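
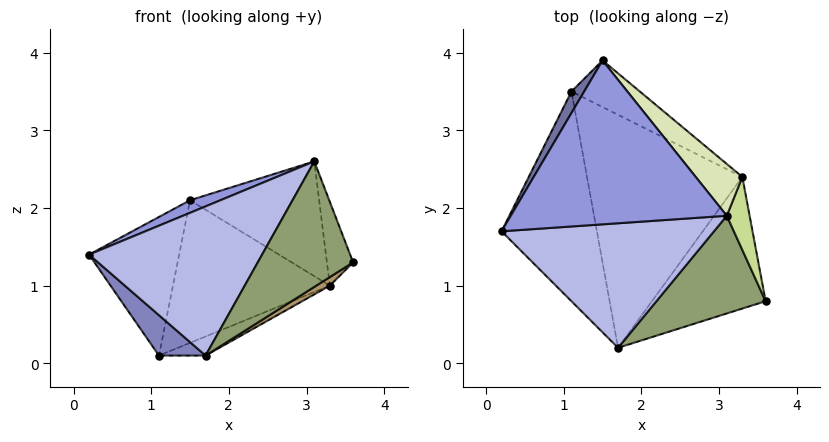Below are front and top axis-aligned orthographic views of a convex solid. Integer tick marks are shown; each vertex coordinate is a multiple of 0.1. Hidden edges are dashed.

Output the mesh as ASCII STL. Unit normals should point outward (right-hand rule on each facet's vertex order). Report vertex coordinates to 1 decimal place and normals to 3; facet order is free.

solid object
 facet normal -0.869 0.489 0.076
  outer loop
   vertex 1.1 3.5 0.1
   vertex 0.2 1.7 1.4
   vertex 1.5 3.9 2.1
  endloop
 endfacet
 facet normal -0.721 -0.131 -0.681
  outer loop
   vertex 1.7 0.2 0.1
   vertex 0.2 1.7 1.4
   vertex 1.1 3.5 0.1
  endloop
 endfacet
 facet normal -0.377 -0.071 0.923
  outer loop
   vertex 3.1 1.9 2.6
   vertex 1.5 3.9 2.1
   vertex 0.2 1.7 1.4
  endloop
 endfacet
 facet normal -0.208 -0.751 0.627
  outer loop
   vertex 3.1 1.9 2.6
   vertex 0.2 1.7 1.4
   vertex 1.7 0.2 0.1
  endloop
 endfacet
 facet normal -0.137 -0.782 0.608
  outer loop
   vertex 3.1 1.9 2.6
   vertex 1.7 0.2 0.1
   vertex 3.6 0.8 1.3
  endloop
 endfacet
 facet normal 0.516 0.814 -0.266
  outer loop
   vertex 3.3 2.4 1.0
   vertex 1.1 3.5 0.1
   vertex 1.5 3.9 2.1
  endloop
 endfacet
 facet normal 0.959 0.215 0.187
  outer loop
   vertex 3.3 2.4 1.0
   vertex 3.1 1.9 2.6
   vertex 3.6 0.8 1.3
  endloop
 endfacet
 facet normal 0.711 0.641 0.289
  outer loop
   vertex 3.3 2.4 1.0
   vertex 1.5 3.9 2.1
   vertex 3.1 1.9 2.6
  endloop
 endfacet
 facet normal 0.545 -0.055 -0.836
  outer loop
   vertex 3.3 2.4 1.0
   vertex 3.6 0.8 1.3
   vertex 1.7 0.2 0.1
  endloop
 endfacet
 facet normal 0.409 0.074 -0.909
  outer loop
   vertex 3.3 2.4 1.0
   vertex 1.7 0.2 0.1
   vertex 1.1 3.5 0.1
  endloop
 endfacet
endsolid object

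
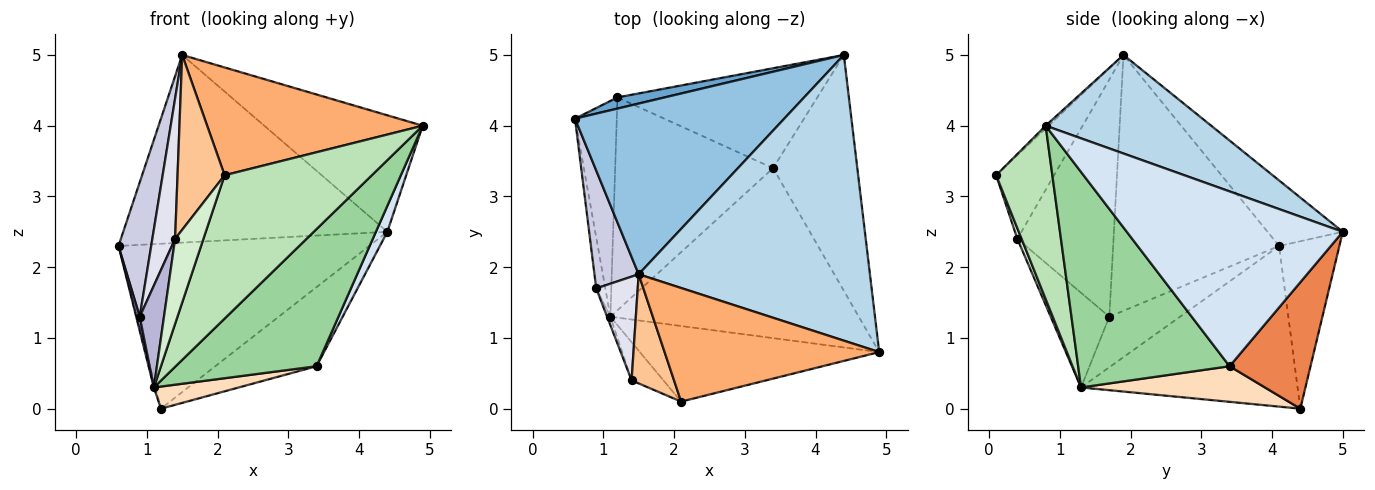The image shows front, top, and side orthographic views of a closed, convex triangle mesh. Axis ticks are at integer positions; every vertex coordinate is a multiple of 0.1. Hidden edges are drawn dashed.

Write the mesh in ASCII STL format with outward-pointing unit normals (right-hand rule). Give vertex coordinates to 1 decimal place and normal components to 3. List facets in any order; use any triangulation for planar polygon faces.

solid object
 facet normal -0.233 0.970 0.066
  outer loop
   vertex 1.2 4.4 0.0
   vertex 0.6 4.1 2.3
   vertex 4.4 5.0 2.5
  endloop
 endfacet
 facet normal -0.206 0.724 0.658
  outer loop
   vertex 1.5 1.9 5.0
   vertex 4.4 5.0 2.5
   vertex 0.6 4.1 2.3
  endloop
 endfacet
 facet normal 0.367 0.351 0.861
  outer loop
   vertex 1.5 1.9 5.0
   vertex 4.9 0.8 4.0
   vertex 4.4 5.0 2.5
  endloop
 endfacet
 facet normal 0.900 -0.048 -0.433
  outer loop
   vertex 3.4 3.4 0.6
   vertex 4.4 5.0 2.5
   vertex 4.9 0.8 4.0
  endloop
 endfacet
 facet normal 0.444 0.556 -0.702
  outer loop
   vertex 3.4 3.4 0.6
   vertex 1.2 4.4 0.0
   vertex 4.4 5.0 2.5
  endloop
 endfacet
 facet normal -0.009 -0.688 0.725
  outer loop
   vertex 2.1 0.1 3.3
   vertex 4.9 0.8 4.0
   vertex 1.5 1.9 5.0
  endloop
 endfacet
 facet normal -0.722 -0.587 0.366
  outer loop
   vertex 2.1 0.1 3.3
   vertex 1.5 1.9 5.0
   vertex 1.4 0.4 2.4
  endloop
 endfacet
 facet normal 0.219 -0.101 -0.971
  outer loop
   vertex 1.1 1.3 0.3
   vertex 1.2 4.4 0.0
   vertex 3.4 3.4 0.6
  endloop
 endfacet
 facet normal -0.968 0.007 -0.252
  outer loop
   vertex 1.1 1.3 0.3
   vertex 0.6 4.1 2.3
   vertex 1.2 4.4 0.0
  endloop
 endfacet
 facet normal 0.559 -0.521 -0.645
  outer loop
   vertex 1.1 1.3 0.3
   vertex 3.4 3.4 0.6
   vertex 4.9 0.8 4.0
  endloop
 endfacet
 facet normal 0.320 -0.838 -0.442
  outer loop
   vertex 1.1 1.3 0.3
   vertex 4.9 0.8 4.0
   vertex 2.1 0.1 3.3
  endloop
 endfacet
 facet normal 0.136 -0.904 -0.407
  outer loop
   vertex 1.1 1.3 0.3
   vertex 2.1 0.1 3.3
   vertex 1.4 0.4 2.4
  endloop
 endfacet
 facet normal -0.983 -0.049 -0.177
  outer loop
   vertex 0.9 1.7 1.3
   vertex 0.6 4.1 2.3
   vertex 1.1 1.3 0.3
  endloop
 endfacet
 facet normal -0.924 -0.382 -0.032
  outer loop
   vertex 0.9 1.7 1.3
   vertex 1.1 1.3 0.3
   vertex 1.4 0.4 2.4
  endloop
 endfacet
 facet normal -0.967 -0.191 0.167
  outer loop
   vertex 0.9 1.7 1.3
   vertex 1.5 1.9 5.0
   vertex 0.6 4.1 2.3
  endloop
 endfacet
 facet normal -0.959 -0.227 0.168
  outer loop
   vertex 0.9 1.7 1.3
   vertex 1.4 0.4 2.4
   vertex 1.5 1.9 5.0
  endloop
 endfacet
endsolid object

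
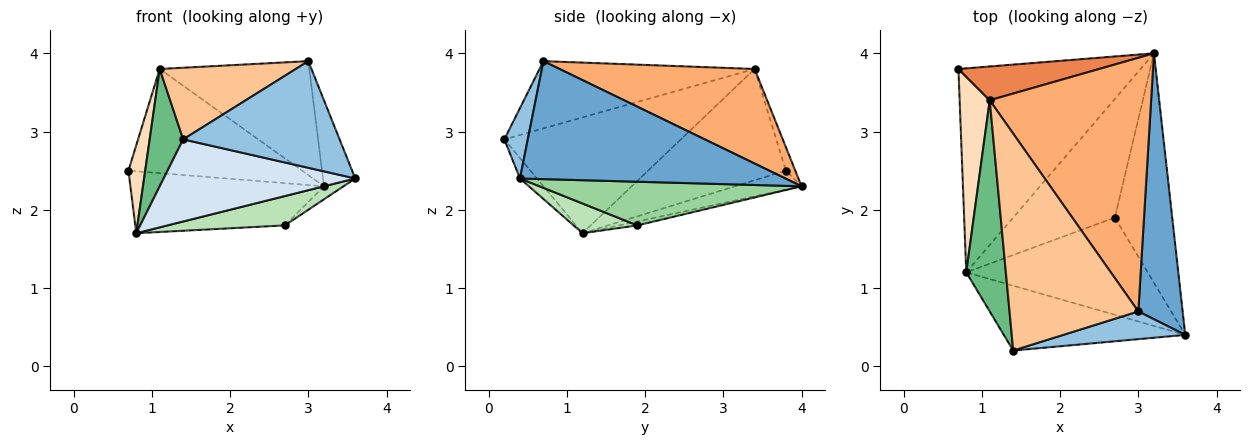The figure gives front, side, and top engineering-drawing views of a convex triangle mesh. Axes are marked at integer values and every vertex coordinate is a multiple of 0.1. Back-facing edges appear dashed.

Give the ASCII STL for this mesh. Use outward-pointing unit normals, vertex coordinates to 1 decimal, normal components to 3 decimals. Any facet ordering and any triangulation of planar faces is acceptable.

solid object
 facet normal 0.930 0.113 0.349
  outer loop
   vertex 3.0 0.7 3.9
   vertex 3.6 0.4 2.4
   vertex 3.2 4.0 2.3
  endloop
 endfacet
 facet normal 0.144 -0.958 0.249
  outer loop
   vertex 1.4 0.2 2.9
   vertex 3.6 0.4 2.4
   vertex 3.0 0.7 3.9
  endloop
 endfacet
 facet normal -0.099 0.289 -0.952
  outer loop
   vertex 0.8 1.2 1.7
   vertex 0.7 3.8 2.5
   vertex 3.2 4.0 2.3
  endloop
 endfacet
 facet normal -0.069 -0.783 -0.618
  outer loop
   vertex 0.8 1.2 1.7
   vertex 3.6 0.4 2.4
   vertex 1.4 0.2 2.9
  endloop
 endfacet
 facet normal -0.051 0.950 0.308
  outer loop
   vertex 1.1 3.4 3.8
   vertex 3.2 4.0 2.3
   vertex 0.7 3.8 2.5
  endloop
 endfacet
 facet normal 0.471 0.361 0.804
  outer loop
   vertex 1.1 3.4 3.8
   vertex 3.0 0.7 3.9
   vertex 3.2 4.0 2.3
  endloop
 endfacet
 facet normal -0.444 -0.281 0.851
  outer loop
   vertex 1.1 3.4 3.8
   vertex 1.4 0.2 2.9
   vertex 3.0 0.7 3.9
  endloop
 endfacet
 facet normal -0.959 -0.117 0.259
  outer loop
   vertex 1.1 3.4 3.8
   vertex 0.7 3.8 2.5
   vertex 0.8 1.2 1.7
  endloop
 endfacet
 facet normal -0.931 -0.177 0.318
  outer loop
   vertex 1.1 3.4 3.8
   vertex 0.8 1.2 1.7
   vertex 1.4 0.2 2.9
  endloop
 endfacet
 facet normal 0.605 0.045 -0.795
  outer loop
   vertex 2.7 1.9 1.8
   vertex 3.2 4.0 2.3
   vertex 3.6 0.4 2.4
  endloop
 endfacet
 facet normal 0.155 -0.285 -0.946
  outer loop
   vertex 2.7 1.9 1.8
   vertex 3.6 0.4 2.4
   vertex 0.8 1.2 1.7
  endloop
 endfacet
 facet normal -0.037 0.240 -0.970
  outer loop
   vertex 2.7 1.9 1.8
   vertex 0.8 1.2 1.7
   vertex 3.2 4.0 2.3
  endloop
 endfacet
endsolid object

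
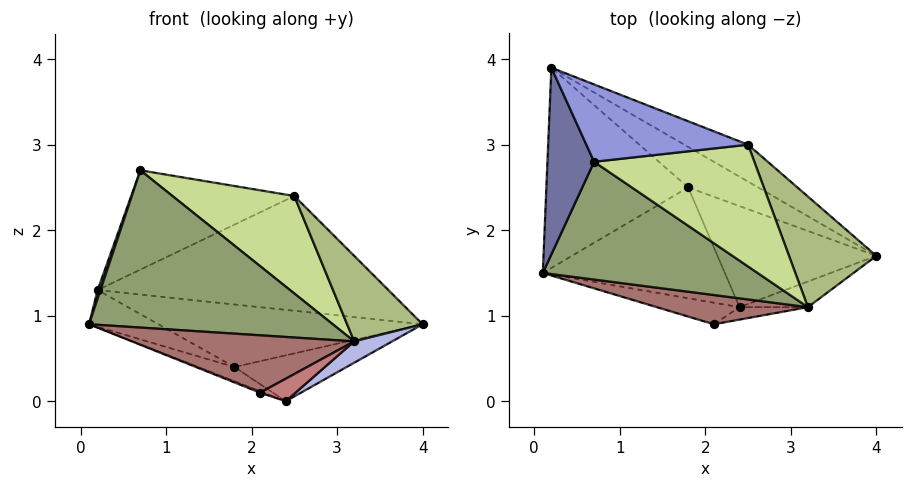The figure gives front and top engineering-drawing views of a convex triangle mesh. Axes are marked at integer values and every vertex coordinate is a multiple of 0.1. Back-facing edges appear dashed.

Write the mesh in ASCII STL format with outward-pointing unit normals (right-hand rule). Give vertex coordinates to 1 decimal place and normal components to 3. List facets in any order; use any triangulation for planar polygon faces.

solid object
 facet normal -0.945 -0.015 0.326
  outer loop
   vertex 0.7 2.8 2.7
   vertex 0.2 3.9 1.3
   vertex 0.1 1.5 0.9
  endloop
 endfacet
 facet normal 0.461 0.845 -0.272
  outer loop
   vertex 2.5 3.0 2.4
   vertex 4.0 1.7 0.9
   vertex 0.2 3.9 1.3
  endloop
 endfacet
 facet normal 0.015 0.789 0.614
  outer loop
   vertex 2.5 3.0 2.4
   vertex 0.2 3.9 1.3
   vertex 0.7 2.8 2.7
  endloop
 endfacet
 facet normal 0.558 -0.531 -0.638
  outer loop
   vertex 3.2 1.1 0.7
   vertex 2.4 1.1 0.0
   vertex 4.0 1.7 0.9
  endloop
 endfacet
 facet normal -0.064 -0.799 0.598
  outer loop
   vertex 3.2 1.1 0.7
   vertex 0.7 2.8 2.7
   vertex 0.1 1.5 0.9
  endloop
 endfacet
 facet normal 0.253 -0.592 0.765
  outer loop
   vertex 3.2 1.1 0.7
   vertex 4.0 1.7 0.9
   vertex 2.5 3.0 2.4
  endloop
 endfacet
 facet normal 0.196 -0.613 0.766
  outer loop
   vertex 3.2 1.1 0.7
   vertex 2.5 3.0 2.4
   vertex 0.7 2.8 2.7
  endloop
 endfacet
 facet normal 0.394 0.771 -0.500
  outer loop
   vertex 1.8 2.5 0.4
   vertex 0.2 3.9 1.3
   vertex 4.0 1.7 0.9
  endloop
 endfacet
 facet normal 0.336 0.389 -0.858
  outer loop
   vertex 1.8 2.5 0.4
   vertex 4.0 1.7 0.9
   vertex 2.4 1.1 0.0
  endloop
 endfacet
 facet normal -0.368 0.168 -0.915
  outer loop
   vertex 1.8 2.5 0.4
   vertex 0.1 1.5 0.9
   vertex 0.2 3.9 1.3
  endloop
 endfacet
 facet normal -0.344 0.119 -0.931
  outer loop
   vertex 1.8 2.5 0.4
   vertex 2.4 1.1 0.0
   vertex 0.1 1.5 0.9
  endloop
 endfacet
 facet normal -0.354 0.064 -0.933
  outer loop
   vertex 2.1 0.9 0.1
   vertex 0.1 1.5 0.9
   vertex 2.4 1.1 0.0
  endloop
 endfacet
 facet normal -0.085 -0.888 0.452
  outer loop
   vertex 2.1 0.9 0.1
   vertex 3.2 1.1 0.7
   vertex 0.1 1.5 0.9
  endloop
 endfacet
 facet normal 0.389 -0.806 -0.445
  outer loop
   vertex 2.1 0.9 0.1
   vertex 2.4 1.1 0.0
   vertex 3.2 1.1 0.7
  endloop
 endfacet
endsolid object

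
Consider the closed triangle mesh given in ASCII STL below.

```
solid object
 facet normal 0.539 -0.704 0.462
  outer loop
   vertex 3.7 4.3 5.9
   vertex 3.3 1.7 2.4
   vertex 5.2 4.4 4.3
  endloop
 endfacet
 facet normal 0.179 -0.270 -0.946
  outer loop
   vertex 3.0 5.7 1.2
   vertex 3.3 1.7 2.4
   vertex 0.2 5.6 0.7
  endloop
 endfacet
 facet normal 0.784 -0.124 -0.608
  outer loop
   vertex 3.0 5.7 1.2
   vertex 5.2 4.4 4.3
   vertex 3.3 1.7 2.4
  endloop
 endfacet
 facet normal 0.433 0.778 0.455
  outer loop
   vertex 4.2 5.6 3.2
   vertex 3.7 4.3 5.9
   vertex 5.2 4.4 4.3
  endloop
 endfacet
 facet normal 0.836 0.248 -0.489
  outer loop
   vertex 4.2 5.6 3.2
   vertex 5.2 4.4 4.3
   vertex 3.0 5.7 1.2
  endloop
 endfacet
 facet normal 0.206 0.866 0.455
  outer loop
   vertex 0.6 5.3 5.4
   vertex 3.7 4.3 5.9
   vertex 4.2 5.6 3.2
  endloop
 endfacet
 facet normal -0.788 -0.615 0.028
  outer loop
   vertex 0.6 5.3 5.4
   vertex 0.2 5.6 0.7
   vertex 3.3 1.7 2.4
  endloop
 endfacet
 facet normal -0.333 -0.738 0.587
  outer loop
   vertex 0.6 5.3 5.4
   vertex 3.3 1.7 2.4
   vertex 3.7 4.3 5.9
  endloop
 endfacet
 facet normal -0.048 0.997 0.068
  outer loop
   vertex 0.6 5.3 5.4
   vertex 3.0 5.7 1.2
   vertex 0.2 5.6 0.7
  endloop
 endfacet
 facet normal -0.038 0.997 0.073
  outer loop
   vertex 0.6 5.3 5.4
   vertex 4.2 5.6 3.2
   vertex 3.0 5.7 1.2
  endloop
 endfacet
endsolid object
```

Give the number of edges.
15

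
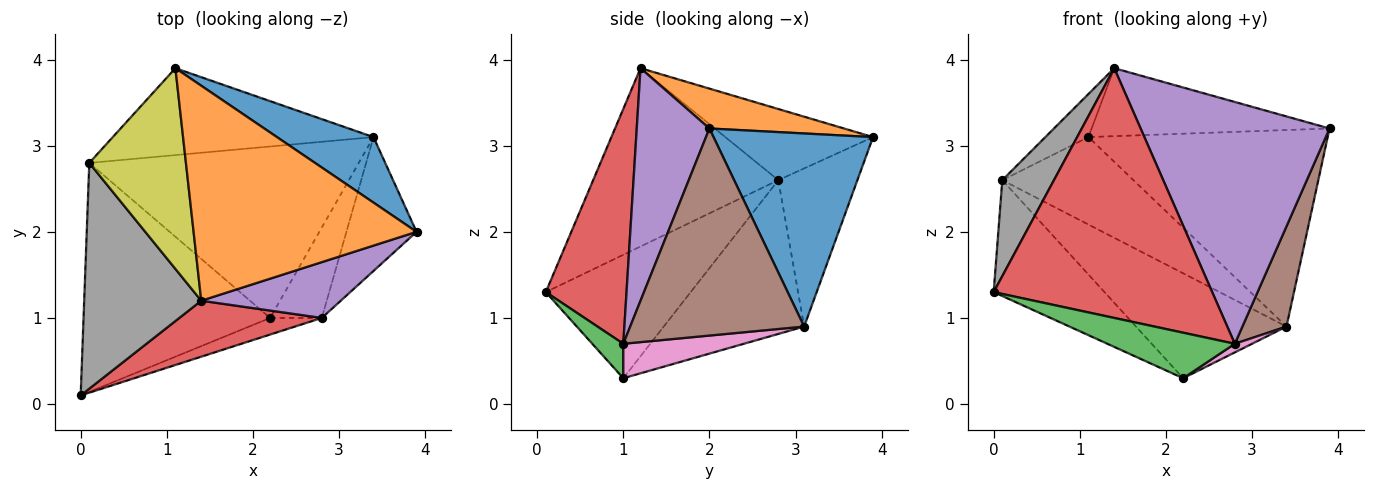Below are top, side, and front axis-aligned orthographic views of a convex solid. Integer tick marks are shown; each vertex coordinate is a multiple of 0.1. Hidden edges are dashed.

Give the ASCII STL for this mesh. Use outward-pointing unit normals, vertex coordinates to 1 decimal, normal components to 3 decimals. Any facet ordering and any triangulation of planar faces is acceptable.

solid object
 facet normal 0.535 0.802 0.267
  outer loop
   vertex 3.4 3.1 0.9
   vertex 1.1 3.9 3.1
   vertex 3.9 2.0 3.2
  endloop
 endfacet
 facet normal 0.168 0.297 0.940
  outer loop
   vertex 1.4 1.2 3.9
   vertex 3.9 2.0 3.2
   vertex 1.1 3.9 3.1
  endloop
 endfacet
 facet normal 0.223 -0.916 -0.334
  outer loop
   vertex 2.8 1.0 0.7
   vertex 0.0 0.1 1.3
   vertex 2.2 1.0 0.3
  endloop
 endfacet
 facet normal 0.339 -0.918 0.206
  outer loop
   vertex 2.8 1.0 0.7
   vertex 1.4 1.2 3.9
   vertex 0.0 0.1 1.3
  endloop
 endfacet
 facet normal 0.351 -0.912 0.211
  outer loop
   vertex 2.8 1.0 0.7
   vertex 3.9 2.0 3.2
   vertex 1.4 1.2 3.9
  endloop
 endfacet
 facet normal 0.921 -0.233 -0.312
  outer loop
   vertex 2.8 1.0 0.7
   vertex 3.4 3.1 0.9
   vertex 3.9 2.0 3.2
  endloop
 endfacet
 facet normal 0.553 -0.079 -0.829
  outer loop
   vertex 2.8 1.0 0.7
   vertex 2.2 1.0 0.3
   vertex 3.4 3.1 0.9
  endloop
 endfacet
 facet normal -0.814 -0.227 0.534
  outer loop
   vertex 0.1 2.8 2.6
   vertex 0.0 0.1 1.3
   vertex 1.4 1.2 3.9
  endloop
 endfacet
 facet normal -0.584 0.170 0.794
  outer loop
   vertex 0.1 2.8 2.6
   vertex 1.4 1.2 3.9
   vertex 1.1 3.9 3.1
  endloop
 endfacet
 facet normal -0.508 0.389 -0.768
  outer loop
   vertex 0.1 2.8 2.6
   vertex 2.2 1.0 0.3
   vertex 0.0 0.1 1.3
  endloop
 endfacet
 facet normal -0.393 0.652 -0.648
  outer loop
   vertex 0.1 2.8 2.6
   vertex 1.1 3.9 3.1
   vertex 3.4 3.1 0.9
  endloop
 endfacet
 facet normal -0.438 0.469 -0.767
  outer loop
   vertex 0.1 2.8 2.6
   vertex 3.4 3.1 0.9
   vertex 2.2 1.0 0.3
  endloop
 endfacet
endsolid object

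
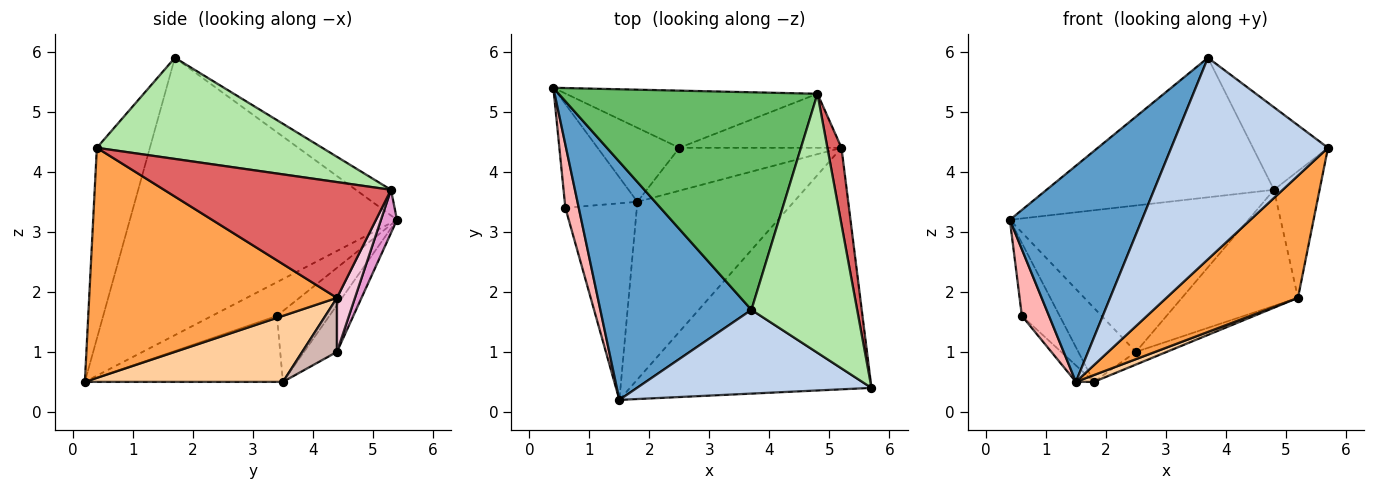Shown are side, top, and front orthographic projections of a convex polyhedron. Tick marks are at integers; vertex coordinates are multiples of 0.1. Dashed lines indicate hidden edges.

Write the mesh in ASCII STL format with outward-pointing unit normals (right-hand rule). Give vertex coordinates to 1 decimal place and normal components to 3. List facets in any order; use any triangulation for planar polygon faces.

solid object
 facet normal -0.806 -0.398 0.439
  outer loop
   vertex 3.7 1.7 5.9
   vertex 0.4 5.4 3.2
   vertex 1.5 0.2 0.5
  endloop
 endfacet
 facet normal -0.298 -0.881 0.366
  outer loop
   vertex 3.7 1.7 5.9
   vertex 1.5 0.2 0.5
   vertex 5.7 0.4 4.4
  endloop
 endfacet
 facet normal 0.648 -0.344 -0.680
  outer loop
   vertex 5.2 4.4 1.9
   vertex 5.7 0.4 4.4
   vertex 1.5 0.2 0.5
  endloop
 endfacet
 facet normal 0.388 -0.035 -0.921
  outer loop
   vertex 1.8 3.5 0.5
   vertex 5.2 4.4 1.9
   vertex 1.5 0.2 0.5
  endloop
 endfacet
 facet normal -0.083 0.538 0.839
  outer loop
   vertex 4.8 5.3 3.7
   vertex 0.4 5.4 3.2
   vertex 3.7 1.7 5.9
  endloop
 endfacet
 facet normal 0.674 0.224 0.704
  outer loop
   vertex 4.8 5.3 3.7
   vertex 3.7 1.7 5.9
   vertex 5.7 0.4 4.4
  endloop
 endfacet
 facet normal 0.973 0.196 0.118
  outer loop
   vertex 4.8 5.3 3.7
   vertex 5.7 0.4 4.4
   vertex 5.2 4.4 1.9
  endloop
 endfacet
 facet normal -0.866 -0.362 0.344
  outer loop
   vertex 0.6 3.4 1.6
   vertex 1.5 0.2 0.5
   vertex 0.4 5.4 3.2
  endloop
 endfacet
 facet normal -0.624 0.449 -0.640
  outer loop
   vertex 0.6 3.4 1.6
   vertex 0.4 5.4 3.2
   vertex 1.8 3.5 0.5
  endloop
 endfacet
 facet normal -0.677 0.062 -0.733
  outer loop
   vertex 0.6 3.4 1.6
   vertex 1.8 3.5 0.5
   vertex 1.5 0.2 0.5
  endloop
 endfacet
 facet normal -0.375 0.656 -0.656
  outer loop
   vertex 2.5 4.4 1.0
   vertex 1.8 3.5 0.5
   vertex 0.4 5.4 3.2
  endloop
 endfacet
 facet normal 0.304 0.271 -0.913
  outer loop
   vertex 2.5 4.4 1.0
   vertex 5.2 4.4 1.9
   vertex 1.8 3.5 0.5
  endloop
 endfacet
 facet normal 0.062 0.930 -0.363
  outer loop
   vertex 2.5 4.4 1.0
   vertex 0.4 5.4 3.2
   vertex 4.8 5.3 3.7
  endloop
 endfacet
 facet normal 0.139 0.898 -0.418
  outer loop
   vertex 2.5 4.4 1.0
   vertex 4.8 5.3 3.7
   vertex 5.2 4.4 1.9
  endloop
 endfacet
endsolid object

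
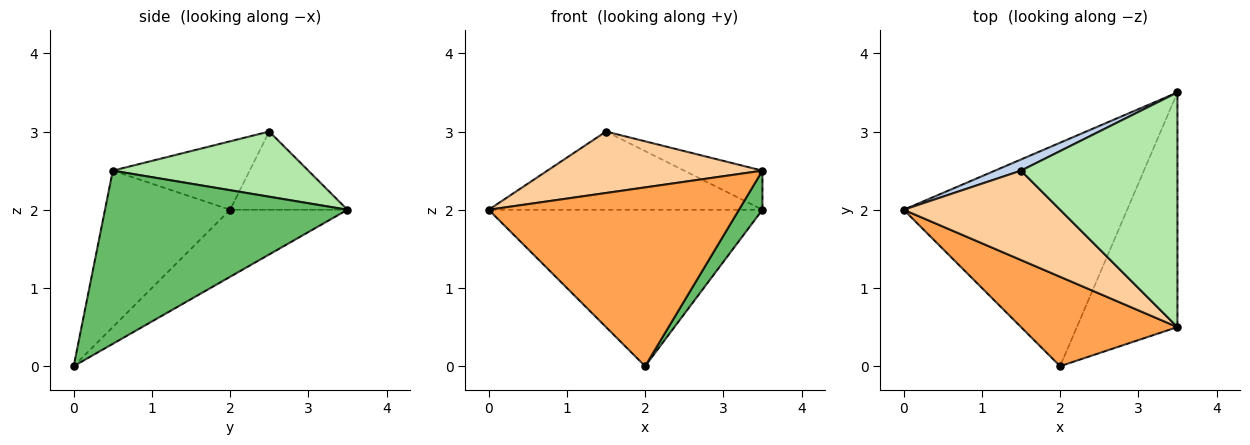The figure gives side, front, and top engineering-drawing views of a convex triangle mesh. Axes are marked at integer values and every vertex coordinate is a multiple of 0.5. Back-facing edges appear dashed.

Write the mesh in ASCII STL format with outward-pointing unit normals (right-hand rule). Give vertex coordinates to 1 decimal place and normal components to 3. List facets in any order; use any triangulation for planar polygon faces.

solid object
 facet normal -0.239 0.557 -0.796
  outer loop
   vertex 2.0 0.0 0.0
   vertex 0.0 2.0 2.0
   vertex 3.5 3.5 2.0
  endloop
 endfacet
 facet normal -0.391 0.911 0.130
  outer loop
   vertex 1.5 2.5 3.0
   vertex 3.5 3.5 2.0
   vertex 0.0 2.0 2.0
  endloop
 endfacet
 facet normal -0.408 -0.816 0.408
  outer loop
   vertex 3.5 0.5 2.5
   vertex 0.0 2.0 2.0
   vertex 2.0 0.0 0.0
  endloop
 endfacet
 facet normal -0.339 -0.533 0.775
  outer loop
   vertex 3.5 0.5 2.5
   vertex 1.5 2.5 3.0
   vertex 0.0 2.0 2.0
  endloop
 endfacet
 facet normal 0.862 -0.083 -0.500
  outer loop
   vertex 3.5 0.5 2.5
   vertex 2.0 0.0 0.0
   vertex 3.5 3.5 2.0
  endloop
 endfacet
 facet normal 0.380 0.152 0.912
  outer loop
   vertex 3.5 0.5 2.5
   vertex 3.5 3.5 2.0
   vertex 1.5 2.5 3.0
  endloop
 endfacet
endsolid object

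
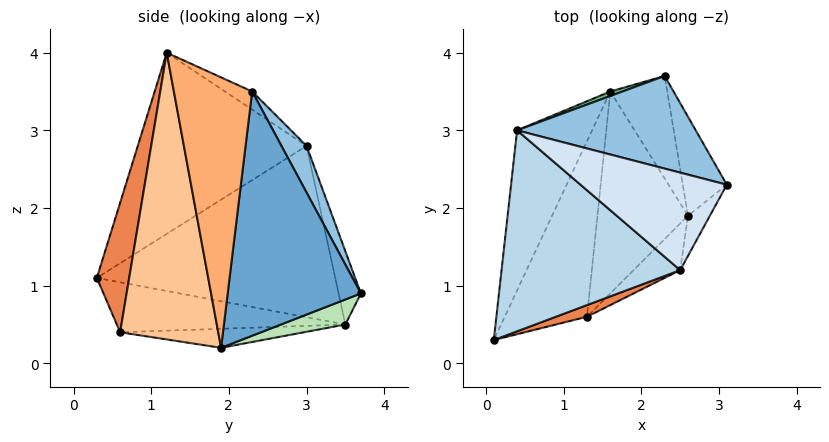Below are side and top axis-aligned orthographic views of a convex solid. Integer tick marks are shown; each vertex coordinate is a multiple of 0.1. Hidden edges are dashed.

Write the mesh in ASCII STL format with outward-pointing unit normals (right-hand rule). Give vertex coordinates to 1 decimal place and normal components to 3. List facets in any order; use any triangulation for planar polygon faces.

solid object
 facet normal 0.958 0.227 -0.173
  outer loop
   vertex 2.6 1.9 0.2
   vertex 2.3 3.7 0.9
   vertex 3.1 2.3 3.5
  endloop
 endfacet
 facet normal 0.116 0.889 0.443
  outer loop
   vertex 0.4 3.0 2.8
   vertex 3.1 2.3 3.5
   vertex 2.3 3.7 0.9
  endloop
 endfacet
 facet normal -0.669 -0.341 0.660
  outer loop
   vertex 2.5 1.2 4.0
   vertex 0.4 3.0 2.8
   vertex 0.1 0.3 1.1
  endloop
 endfacet
 facet normal -0.109 0.460 0.881
  outer loop
   vertex 2.5 1.2 4.0
   vertex 3.1 2.3 3.5
   vertex 0.4 3.0 2.8
  endloop
 endfacet
 facet normal 0.279 -0.958 0.067
  outer loop
   vertex 2.5 1.2 4.0
   vertex 0.1 0.3 1.1
   vertex 1.3 0.6 0.4
  endloop
 endfacet
 facet normal 0.862 -0.502 -0.070
  outer loop
   vertex 2.5 1.2 4.0
   vertex 2.6 1.9 0.2
   vertex 3.1 2.3 3.5
  endloop
 endfacet
 facet normal 0.694 -0.711 -0.113
  outer loop
   vertex 2.5 1.2 4.0
   vertex 1.3 0.6 0.4
   vertex 2.6 1.9 0.2
  endloop
 endfacet
 facet normal -0.864 0.334 -0.378
  outer loop
   vertex 1.6 3.5 0.5
   vertex 0.1 0.3 1.1
   vertex 0.4 3.0 2.8
  endloop
 endfacet
 facet normal -0.301 0.952 0.050
  outer loop
   vertex 1.6 3.5 0.5
   vertex 0.4 3.0 2.8
   vertex 2.3 3.7 0.9
  endloop
 endfacet
 facet normal -0.518 0.083 -0.852
  outer loop
   vertex 1.6 3.5 0.5
   vertex 1.3 0.6 0.4
   vertex 0.1 0.3 1.1
  endloop
 endfacet
 facet normal 0.370 0.390 -0.843
  outer loop
   vertex 1.6 3.5 0.5
   vertex 2.3 3.7 0.9
   vertex 2.6 1.9 0.2
  endloop
 endfacet
 facet normal -0.205 0.055 -0.977
  outer loop
   vertex 1.6 3.5 0.5
   vertex 2.6 1.9 0.2
   vertex 1.3 0.6 0.4
  endloop
 endfacet
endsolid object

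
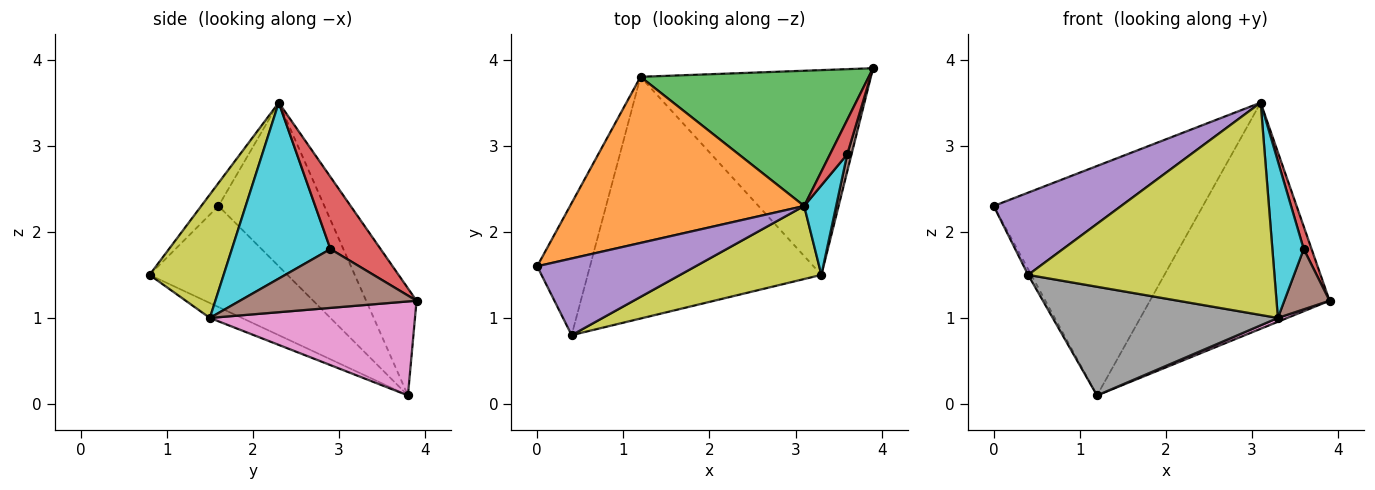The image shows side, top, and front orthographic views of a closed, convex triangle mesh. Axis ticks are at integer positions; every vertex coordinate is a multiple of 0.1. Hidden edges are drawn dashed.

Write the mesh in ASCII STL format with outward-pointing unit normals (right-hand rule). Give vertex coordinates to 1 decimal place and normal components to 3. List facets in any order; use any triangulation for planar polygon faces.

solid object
 facet normal -0.886 0.020 -0.463
  outer loop
   vertex 0.4 0.8 1.5
   vertex 0.0 1.6 2.3
   vertex 1.2 3.8 0.1
  endloop
 endfacet
 facet normal -0.379 0.749 0.543
  outer loop
   vertex 3.1 2.3 3.5
   vertex 1.2 3.8 0.1
   vertex 0.0 1.6 2.3
  endloop
 endfacet
 facet normal -0.234 0.834 0.499
  outer loop
   vertex 3.1 2.3 3.5
   vertex 3.9 3.9 1.2
   vertex 1.2 3.8 0.1
  endloop
 endfacet
 facet normal 0.962 -0.151 0.230
  outer loop
   vertex 3.1 2.3 3.5
   vertex 3.6 2.9 1.8
   vertex 3.9 3.9 1.2
  endloop
 endfacet
 facet normal -0.098 -0.728 0.679
  outer loop
   vertex 3.1 2.3 3.5
   vertex 0.0 1.6 2.3
   vertex 0.4 0.8 1.5
  endloop
 endfacet
 facet normal 0.966 -0.247 0.071
  outer loop
   vertex 3.3 1.5 1.0
   vertex 3.9 3.9 1.2
   vertex 3.6 2.9 1.8
  endloop
 endfacet
 facet normal 0.378 -0.017 -0.926
  outer loop
   vertex 3.3 1.5 1.0
   vertex 1.2 3.8 0.1
   vertex 3.9 3.9 1.2
  endloop
 endfacet
 facet normal -0.058 -0.409 -0.911
  outer loop
   vertex 3.3 1.5 1.0
   vertex 0.4 0.8 1.5
   vertex 1.2 3.8 0.1
  endloop
 endfacet
 facet normal 0.273 -0.910 0.313
  outer loop
   vertex 3.3 1.5 1.0
   vertex 3.1 2.3 3.5
   vertex 0.4 0.8 1.5
  endloop
 endfacet
 facet normal 0.939 -0.299 0.171
  outer loop
   vertex 3.3 1.5 1.0
   vertex 3.6 2.9 1.8
   vertex 3.1 2.3 3.5
  endloop
 endfacet
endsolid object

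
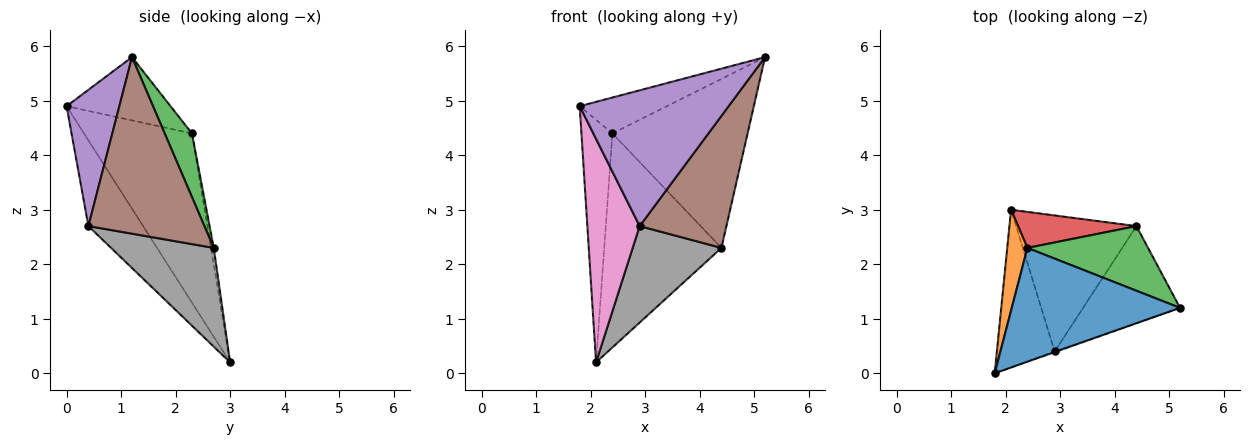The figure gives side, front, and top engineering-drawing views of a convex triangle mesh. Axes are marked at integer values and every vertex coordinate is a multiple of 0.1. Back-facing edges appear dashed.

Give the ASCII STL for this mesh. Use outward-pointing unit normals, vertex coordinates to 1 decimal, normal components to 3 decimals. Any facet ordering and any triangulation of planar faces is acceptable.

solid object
 facet normal -0.338 0.283 0.898
  outer loop
   vertex 2.4 2.3 4.4
   vertex 1.8 0.0 4.9
   vertex 5.2 1.2 5.8
  endloop
 endfacet
 facet normal -0.955 0.274 0.114
  outer loop
   vertex 2.4 2.3 4.4
   vertex 2.1 3.0 0.2
   vertex 1.8 0.0 4.9
  endloop
 endfacet
 facet normal 0.185 0.918 0.351
  outer loop
   vertex 2.4 2.3 4.4
   vertex 5.2 1.2 5.8
   vertex 4.4 2.7 2.3
  endloop
 endfacet
 facet normal -0.023 0.986 0.166
  outer loop
   vertex 2.4 2.3 4.4
   vertex 4.4 2.7 2.3
   vertex 2.1 3.0 0.2
  endloop
 endfacet
 facet normal 0.334 -0.943 -0.004
  outer loop
   vertex 2.9 0.4 2.7
   vertex 5.2 1.2 5.8
   vertex 1.8 0.0 4.9
  endloop
 endfacet
 facet normal 0.733 -0.548 -0.403
  outer loop
   vertex 2.9 0.4 2.7
   vertex 4.4 2.7 2.3
   vertex 5.2 1.2 5.8
  endloop
 endfacet
 facet normal -0.650 -0.621 -0.438
  outer loop
   vertex 2.9 0.4 2.7
   vertex 1.8 0.0 4.9
   vertex 2.1 3.0 0.2
  endloop
 endfacet
 facet normal 0.556 -0.481 -0.678
  outer loop
   vertex 2.9 0.4 2.7
   vertex 2.1 3.0 0.2
   vertex 4.4 2.7 2.3
  endloop
 endfacet
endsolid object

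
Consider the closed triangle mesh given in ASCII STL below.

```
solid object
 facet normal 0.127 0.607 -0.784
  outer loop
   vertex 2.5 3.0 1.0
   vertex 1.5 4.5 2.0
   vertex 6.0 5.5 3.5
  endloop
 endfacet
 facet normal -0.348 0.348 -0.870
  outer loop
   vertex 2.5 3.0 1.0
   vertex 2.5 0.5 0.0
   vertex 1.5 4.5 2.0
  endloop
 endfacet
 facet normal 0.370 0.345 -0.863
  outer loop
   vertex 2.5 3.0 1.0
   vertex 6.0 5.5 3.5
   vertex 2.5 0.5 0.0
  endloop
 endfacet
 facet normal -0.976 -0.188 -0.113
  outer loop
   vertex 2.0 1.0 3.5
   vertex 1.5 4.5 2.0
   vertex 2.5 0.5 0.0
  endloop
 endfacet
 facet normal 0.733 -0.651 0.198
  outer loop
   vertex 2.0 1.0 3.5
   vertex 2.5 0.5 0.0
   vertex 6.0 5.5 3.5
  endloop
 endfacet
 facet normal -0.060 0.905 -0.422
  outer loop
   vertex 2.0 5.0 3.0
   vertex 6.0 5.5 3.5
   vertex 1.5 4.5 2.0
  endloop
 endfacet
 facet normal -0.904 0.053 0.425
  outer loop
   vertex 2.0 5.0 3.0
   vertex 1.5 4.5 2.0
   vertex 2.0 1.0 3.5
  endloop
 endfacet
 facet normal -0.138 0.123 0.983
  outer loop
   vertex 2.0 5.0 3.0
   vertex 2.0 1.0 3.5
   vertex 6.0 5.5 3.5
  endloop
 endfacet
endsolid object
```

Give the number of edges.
12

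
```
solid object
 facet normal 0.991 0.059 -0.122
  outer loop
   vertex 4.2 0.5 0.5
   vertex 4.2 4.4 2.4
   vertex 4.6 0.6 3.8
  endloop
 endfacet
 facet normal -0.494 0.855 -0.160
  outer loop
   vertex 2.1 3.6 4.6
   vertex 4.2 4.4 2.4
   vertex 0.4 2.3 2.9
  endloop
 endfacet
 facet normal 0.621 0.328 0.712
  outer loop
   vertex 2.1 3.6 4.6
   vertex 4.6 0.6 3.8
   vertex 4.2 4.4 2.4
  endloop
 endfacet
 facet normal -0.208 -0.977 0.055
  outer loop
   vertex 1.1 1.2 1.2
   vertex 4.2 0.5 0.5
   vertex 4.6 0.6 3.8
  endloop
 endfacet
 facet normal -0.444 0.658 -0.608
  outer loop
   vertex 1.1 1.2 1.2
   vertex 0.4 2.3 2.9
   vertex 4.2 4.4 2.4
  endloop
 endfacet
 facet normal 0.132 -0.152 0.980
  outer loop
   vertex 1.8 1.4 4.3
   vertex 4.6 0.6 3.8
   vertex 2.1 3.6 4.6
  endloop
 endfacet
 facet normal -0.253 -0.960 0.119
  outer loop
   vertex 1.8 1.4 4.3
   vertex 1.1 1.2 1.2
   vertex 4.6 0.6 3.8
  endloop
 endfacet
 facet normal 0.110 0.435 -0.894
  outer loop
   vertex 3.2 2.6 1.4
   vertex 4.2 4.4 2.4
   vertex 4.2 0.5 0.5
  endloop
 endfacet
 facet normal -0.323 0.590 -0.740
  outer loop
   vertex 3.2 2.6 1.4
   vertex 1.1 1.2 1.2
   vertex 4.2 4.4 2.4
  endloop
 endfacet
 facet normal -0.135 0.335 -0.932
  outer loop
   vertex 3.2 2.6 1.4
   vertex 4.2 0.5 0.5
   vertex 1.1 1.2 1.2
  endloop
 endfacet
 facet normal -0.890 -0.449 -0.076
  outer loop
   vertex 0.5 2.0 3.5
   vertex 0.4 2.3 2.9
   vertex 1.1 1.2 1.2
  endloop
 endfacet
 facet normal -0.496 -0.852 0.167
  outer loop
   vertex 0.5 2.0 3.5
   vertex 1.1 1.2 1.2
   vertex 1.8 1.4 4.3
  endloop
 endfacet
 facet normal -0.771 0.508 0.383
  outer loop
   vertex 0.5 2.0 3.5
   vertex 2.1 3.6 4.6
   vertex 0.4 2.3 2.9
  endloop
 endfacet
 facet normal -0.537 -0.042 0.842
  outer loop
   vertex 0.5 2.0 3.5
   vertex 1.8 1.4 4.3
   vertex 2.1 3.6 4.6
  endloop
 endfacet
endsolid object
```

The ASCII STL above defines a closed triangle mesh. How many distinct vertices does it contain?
9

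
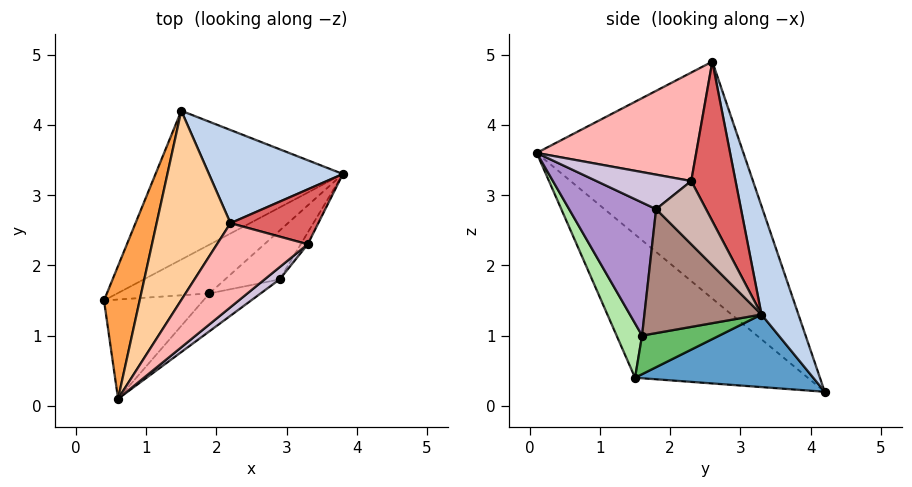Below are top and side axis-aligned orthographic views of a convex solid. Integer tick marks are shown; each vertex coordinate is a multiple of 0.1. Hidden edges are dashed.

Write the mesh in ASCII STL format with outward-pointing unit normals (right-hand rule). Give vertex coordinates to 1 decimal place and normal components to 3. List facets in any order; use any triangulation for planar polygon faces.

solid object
 facet normal 0.353 -0.211 -0.911
  outer loop
   vertex 1.5 4.2 0.2
   vertex 3.8 3.3 1.3
   vertex 0.4 1.5 0.4
  endloop
 endfacet
 facet normal 0.229 0.931 0.283
  outer loop
   vertex 2.2 2.6 4.9
   vertex 3.8 3.3 1.3
   vertex 1.5 4.2 0.2
  endloop
 endfacet
 facet normal -0.897 0.382 0.223
  outer loop
   vertex 0.6 0.1 3.6
   vertex 1.5 4.2 0.2
   vertex 0.4 1.5 0.4
  endloop
 endfacet
 facet normal -0.869 0.415 0.271
  outer loop
   vertex 0.6 0.1 3.6
   vertex 2.2 2.6 4.9
   vertex 1.5 4.2 0.2
  endloop
 endfacet
 facet normal 0.373 -0.260 -0.890
  outer loop
   vertex 1.9 1.6 1.0
   vertex 0.4 1.5 0.4
   vertex 3.8 3.3 1.3
  endloop
 endfacet
 facet normal 0.220 -0.889 -0.402
  outer loop
   vertex 1.9 1.6 1.0
   vertex 0.6 0.1 3.6
   vertex 0.4 1.5 0.4
  endloop
 endfacet
 facet normal 0.790 0.432 0.435
  outer loop
   vertex 3.3 2.3 3.2
   vertex 3.8 3.3 1.3
   vertex 2.2 2.6 4.9
  endloop
 endfacet
 facet normal 0.592 -0.636 0.495
  outer loop
   vertex 3.3 2.3 3.2
   vertex 2.2 2.6 4.9
   vertex 0.6 0.1 3.6
  endloop
 endfacet
 facet normal 0.534 -0.820 -0.206
  outer loop
   vertex 2.9 1.8 2.8
   vertex 0.6 0.1 3.6
   vertex 1.9 1.6 1.0
  endloop
 endfacet
 facet normal 0.631 -0.725 0.275
  outer loop
   vertex 2.9 1.8 2.8
   vertex 3.3 2.3 3.2
   vertex 0.6 0.1 3.6
  endloop
 endfacet
 facet normal 0.663 -0.689 -0.292
  outer loop
   vertex 2.9 1.8 2.8
   vertex 1.9 1.6 1.0
   vertex 3.8 3.3 1.3
  endloop
 endfacet
 facet normal 0.812 -0.577 -0.090
  outer loop
   vertex 2.9 1.8 2.8
   vertex 3.8 3.3 1.3
   vertex 3.3 2.3 3.2
  endloop
 endfacet
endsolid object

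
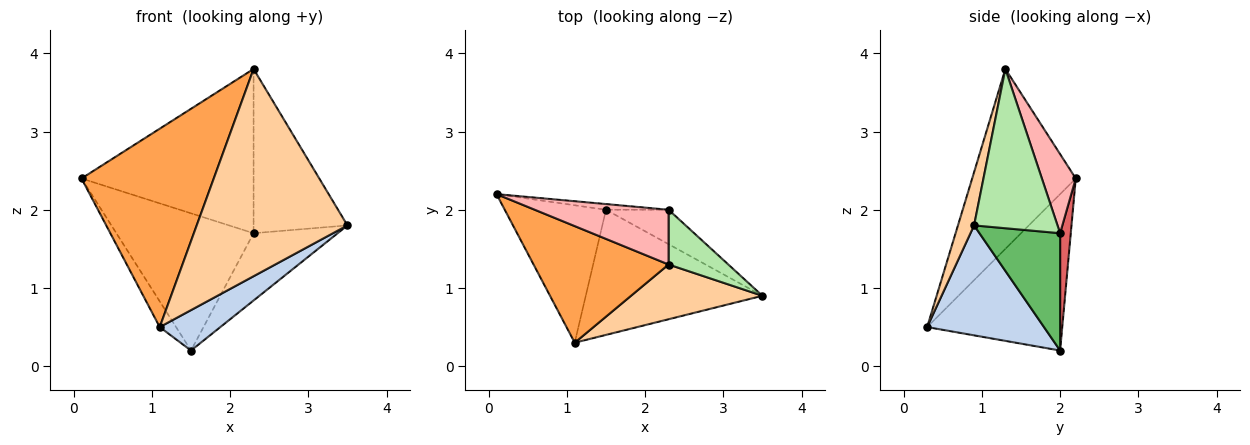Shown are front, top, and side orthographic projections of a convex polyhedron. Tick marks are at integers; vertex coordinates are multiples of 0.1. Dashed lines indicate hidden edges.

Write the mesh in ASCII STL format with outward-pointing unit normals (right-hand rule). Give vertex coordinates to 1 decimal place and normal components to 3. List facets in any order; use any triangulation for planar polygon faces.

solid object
 facet normal -0.835 0.101 -0.541
  outer loop
   vertex 1.5 2.0 0.2
   vertex 1.1 0.3 0.5
   vertex 0.1 2.2 2.4
  endloop
 endfacet
 facet normal 0.510 -0.264 -0.819
  outer loop
   vertex 1.5 2.0 0.2
   vertex 3.5 0.9 1.8
   vertex 1.1 0.3 0.5
  endloop
 endfacet
 facet normal -0.560 -0.714 0.420
  outer loop
   vertex 2.3 1.3 3.8
   vertex 0.1 2.2 2.4
   vertex 1.1 0.3 0.5
  endloop
 endfacet
 facet normal 0.103 -0.962 0.254
  outer loop
   vertex 2.3 1.3 3.8
   vertex 1.1 0.3 0.5
   vertex 3.5 0.9 1.8
  endloop
 endfacet
 facet normal 0.649 0.677 -0.346
  outer loop
   vertex 2.3 2.0 1.7
   vertex 3.5 0.9 1.8
   vertex 1.5 2.0 0.2
  endloop
 endfacet
 facet normal 0.645 0.725 0.242
  outer loop
   vertex 2.3 2.0 1.7
   vertex 2.3 1.3 3.8
   vertex 3.5 0.9 1.8
  endloop
 endfacet
 facet normal 0.077 0.996 -0.041
  outer loop
   vertex 2.3 2.0 1.7
   vertex 1.5 2.0 0.2
   vertex 0.1 2.2 2.4
  endloop
 endfacet
 facet normal 0.184 0.933 0.311
  outer loop
   vertex 2.3 2.0 1.7
   vertex 0.1 2.2 2.4
   vertex 2.3 1.3 3.8
  endloop
 endfacet
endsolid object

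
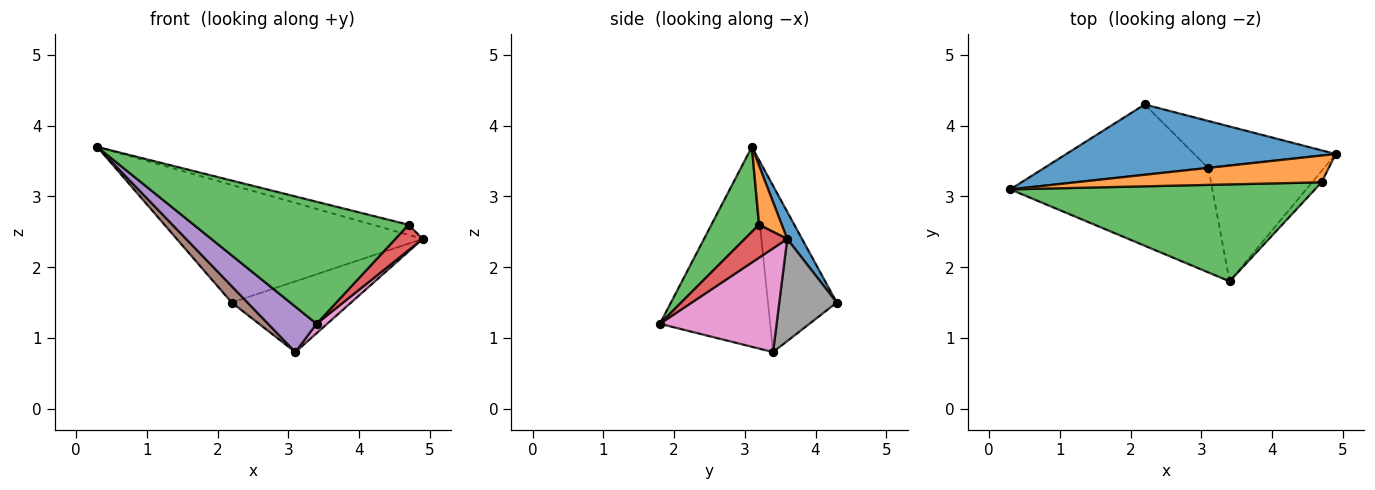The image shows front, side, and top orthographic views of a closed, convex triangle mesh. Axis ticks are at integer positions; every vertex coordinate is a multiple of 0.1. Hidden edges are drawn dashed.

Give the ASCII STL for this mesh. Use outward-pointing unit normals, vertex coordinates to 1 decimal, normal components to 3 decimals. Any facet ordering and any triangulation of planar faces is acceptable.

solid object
 facet normal 0.052 0.857 0.512
  outer loop
   vertex 2.2 4.3 1.5
   vertex 0.3 3.1 3.7
   vertex 4.9 3.6 2.4
  endloop
 endfacet
 facet normal 0.220 0.346 0.912
  outer loop
   vertex 4.7 3.2 2.6
   vertex 4.9 3.6 2.4
   vertex 0.3 3.1 3.7
  endloop
 endfacet
 facet normal 0.171 -0.771 0.613
  outer loop
   vertex 4.7 3.2 2.6
   vertex 0.3 3.1 3.7
   vertex 3.4 1.8 1.2
  endloop
 endfacet
 facet normal 0.818 -0.526 -0.234
  outer loop
   vertex 4.7 3.2 2.6
   vertex 3.4 1.8 1.2
   vertex 4.9 3.6 2.4
  endloop
 endfacet
 facet normal -0.672 -0.296 -0.679
  outer loop
   vertex 3.1 3.4 0.8
   vertex 3.4 1.8 1.2
   vertex 0.3 3.1 3.7
  endloop
 endfacet
 facet normal -0.702 -0.162 -0.694
  outer loop
   vertex 3.1 3.4 0.8
   vertex 0.3 3.1 3.7
   vertex 2.2 4.3 1.5
  endloop
 endfacet
 facet normal 0.667 -0.061 -0.743
  outer loop
   vertex 3.1 3.4 0.8
   vertex 4.9 3.6 2.4
   vertex 3.4 1.8 1.2
  endloop
 endfacet
 facet normal 0.372 0.772 -0.515
  outer loop
   vertex 3.1 3.4 0.8
   vertex 2.2 4.3 1.5
   vertex 4.9 3.6 2.4
  endloop
 endfacet
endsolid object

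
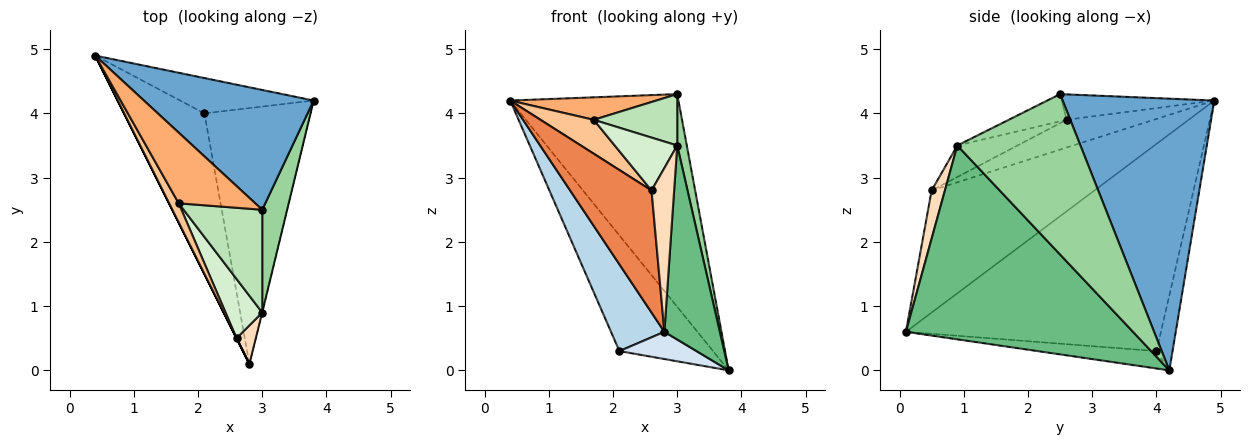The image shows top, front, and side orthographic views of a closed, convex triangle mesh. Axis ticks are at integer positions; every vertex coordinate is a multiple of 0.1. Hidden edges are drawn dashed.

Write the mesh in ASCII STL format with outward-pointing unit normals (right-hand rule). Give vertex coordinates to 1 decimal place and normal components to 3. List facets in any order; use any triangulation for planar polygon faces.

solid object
 facet normal 0.618 0.685 0.386
  outer loop
   vertex 3.0 2.5 4.3
   vertex 3.8 4.2 0.0
   vertex 0.4 4.9 4.2
  endloop
 endfacet
 facet normal -0.162 0.944 -0.288
  outer loop
   vertex 2.1 4.0 0.3
   vertex 0.4 4.9 4.2
   vertex 3.8 4.2 0.0
  endloop
 endfacet
 facet normal -0.915 -0.192 -0.355
  outer loop
   vertex 2.1 4.0 0.3
   vertex 2.8 0.1 0.6
   vertex 0.4 4.9 4.2
  endloop
 endfacet
 facet normal -0.161 -0.104 -0.981
  outer loop
   vertex 2.1 4.0 0.3
   vertex 3.8 4.2 0.0
   vertex 2.8 0.1 0.6
  endloop
 endfacet
 facet normal -0.894 -0.447 0.000
  outer loop
   vertex 2.6 0.5 2.8
   vertex 0.4 4.9 4.2
   vertex 2.8 0.1 0.6
  endloop
 endfacet
 facet normal -0.302 -0.289 0.908
  outer loop
   vertex 1.7 2.6 3.9
   vertex 3.0 2.5 4.3
   vertex 0.4 4.9 4.2
  endloop
 endfacet
 facet normal -0.818 -0.500 0.284
  outer loop
   vertex 1.7 2.6 3.9
   vertex 0.4 4.9 4.2
   vertex 2.6 0.5 2.8
  endloop
 endfacet
 facet normal 0.497 -0.845 0.199
  outer loop
   vertex 3.0 0.9 3.5
   vertex 2.6 0.5 2.8
   vertex 2.8 0.1 0.6
  endloop
 endfacet
 facet normal 0.971 -0.237 -0.002
  outer loop
   vertex 3.0 0.9 3.5
   vertex 2.8 0.1 0.6
   vertex 3.8 4.2 0.0
  endloop
 endfacet
 facet normal 0.985 -0.077 0.153
  outer loop
   vertex 3.0 0.9 3.5
   vertex 3.8 4.2 0.0
   vertex 3.0 2.5 4.3
  endloop
 endfacet
 facet normal -0.296 -0.427 0.854
  outer loop
   vertex 3.0 0.9 3.5
   vertex 3.0 2.5 4.3
   vertex 1.7 2.6 3.9
  endloop
 endfacet
 facet normal -0.539 -0.560 0.628
  outer loop
   vertex 3.0 0.9 3.5
   vertex 1.7 2.6 3.9
   vertex 2.6 0.5 2.8
  endloop
 endfacet
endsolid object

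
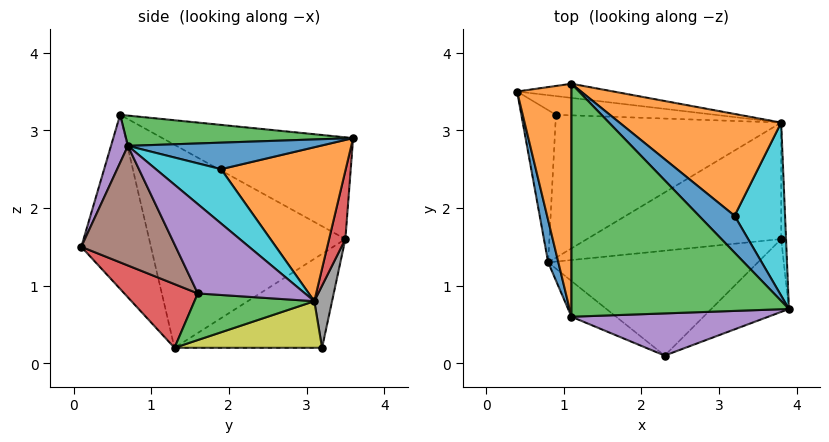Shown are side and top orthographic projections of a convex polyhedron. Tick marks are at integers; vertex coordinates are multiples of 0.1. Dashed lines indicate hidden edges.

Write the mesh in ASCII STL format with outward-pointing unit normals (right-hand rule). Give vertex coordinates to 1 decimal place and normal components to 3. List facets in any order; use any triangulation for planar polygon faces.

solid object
 facet normal -0.977 -0.209 0.049
  outer loop
   vertex 0.8 1.3 0.2
   vertex 1.1 0.6 3.2
   vertex 0.4 3.5 1.6
  endloop
 endfacet
 facet normal -0.881 0.047 0.471
  outer loop
   vertex 1.1 3.6 2.9
   vertex 0.4 3.5 1.6
   vertex 1.1 0.6 3.2
  endloop
 endfacet
 facet normal 0.137 0.099 0.986
  outer loop
   vertex 1.1 3.6 2.9
   vertex 1.1 0.6 3.2
   vertex 3.9 0.7 2.8
  endloop
 endfacet
 facet normal 0.087 0.989 -0.123
  outer loop
   vertex 1.1 3.6 2.9
   vertex 3.8 3.1 0.8
   vertex 0.4 3.5 1.6
  endloop
 endfacet
 facet normal 0.081 -0.939 0.334
  outer loop
   vertex 2.3 0.1 1.5
   vertex 3.9 0.7 2.8
   vertex 1.1 0.6 3.2
  endloop
 endfacet
 facet normal -0.542 -0.829 -0.139
  outer loop
   vertex 2.3 0.1 1.5
   vertex 1.1 0.6 3.2
   vertex 0.8 1.3 0.2
  endloop
 endfacet
 facet normal -0.937 0.049 -0.345
  outer loop
   vertex 0.9 3.2 0.2
   vertex 0.8 1.3 0.2
   vertex 0.4 3.5 1.6
  endloop
 endfacet
 facet normal 0.072 0.980 -0.184
  outer loop
   vertex 0.9 3.2 0.2
   vertex 0.4 3.5 1.6
   vertex 3.8 3.1 0.8
  endloop
 endfacet
 facet normal 0.202 -0.011 -0.979
  outer loop
   vertex 0.9 3.2 0.2
   vertex 3.8 3.1 0.8
   vertex 0.8 1.3 0.2
  endloop
 endfacet
 facet normal 0.629 0.513 0.584
  outer loop
   vertex 3.2 1.9 2.5
   vertex 3.9 0.7 2.8
   vertex 3.8 3.1 0.8
  endloop
 endfacet
 facet normal 0.523 0.481 0.703
  outer loop
   vertex 3.2 1.9 2.5
   vertex 1.1 3.6 2.9
   vertex 3.9 0.7 2.8
  endloop
 endfacet
 facet normal 0.570 0.563 0.599
  outer loop
   vertex 3.2 1.9 2.5
   vertex 3.8 3.1 0.8
   vertex 1.1 3.6 2.9
  endloop
 endfacet
 facet normal 0.233 -0.065 -0.970
  outer loop
   vertex 3.8 1.6 0.9
   vertex 0.8 1.3 0.2
   vertex 3.8 3.1 0.8
  endloop
 endfacet
 facet normal 0.241 -0.559 -0.794
  outer loop
   vertex 3.8 1.6 0.9
   vertex 2.3 0.1 1.5
   vertex 0.8 1.3 0.2
  endloop
 endfacet
 facet normal 0.999 -0.004 -0.054
  outer loop
   vertex 3.8 1.6 0.9
   vertex 3.8 3.1 0.8
   vertex 3.9 0.7 2.8
  endloop
 endfacet
 facet normal 0.577 -0.726 -0.374
  outer loop
   vertex 3.8 1.6 0.9
   vertex 3.9 0.7 2.8
   vertex 2.3 0.1 1.5
  endloop
 endfacet
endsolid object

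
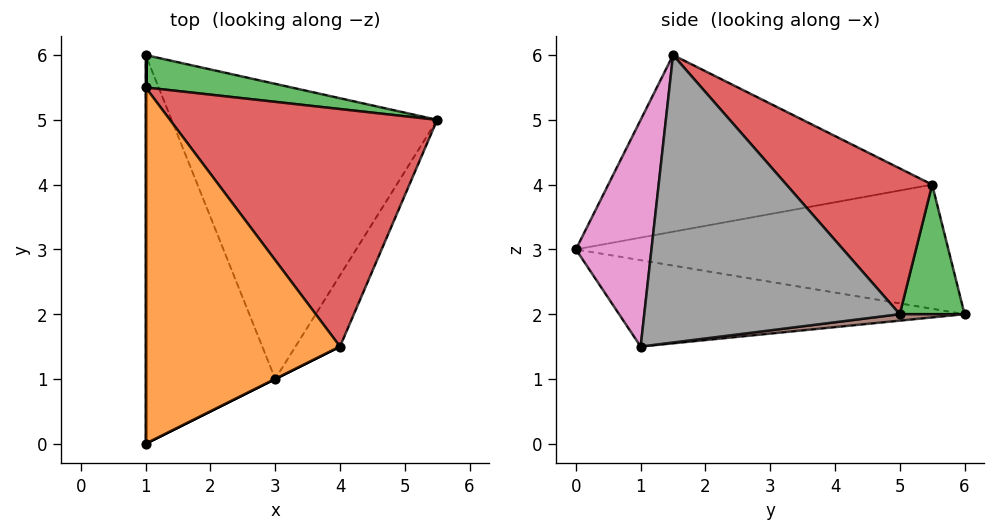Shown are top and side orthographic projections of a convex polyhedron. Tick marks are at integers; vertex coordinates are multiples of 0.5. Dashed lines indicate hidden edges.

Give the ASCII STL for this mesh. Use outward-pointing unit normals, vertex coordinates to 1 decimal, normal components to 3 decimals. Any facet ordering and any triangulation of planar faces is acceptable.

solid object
 facet normal -1.000 0.000 0.000
  outer loop
   vertex 1.0 5.5 4.0
   vertex 1.0 6.0 2.0
   vertex 1.0 0.0 3.0
  endloop
 endfacet
 facet normal -0.667 -0.133 0.733
  outer loop
   vertex 1.0 5.5 4.0
   vertex 1.0 0.0 3.0
   vertex 4.0 1.5 6.0
  endloop
 endfacet
 facet normal 0.211 0.948 0.237
  outer loop
   vertex 1.0 5.5 4.0
   vertex 5.5 5.0 2.0
   vertex 1.0 6.0 2.0
  endloop
 endfacet
 facet normal 0.374 0.624 0.686
  outer loop
   vertex 1.0 5.5 4.0
   vertex 4.0 1.5 6.0
   vertex 5.5 5.0 2.0
  endloop
 endfacet
 facet normal -0.549 -0.137 -0.824
  outer loop
   vertex 3.0 1.0 1.5
   vertex 1.0 0.0 3.0
   vertex 1.0 6.0 2.0
  endloop
 endfacet
 facet normal 0.024 0.109 -0.994
  outer loop
   vertex 3.0 1.0 1.5
   vertex 1.0 6.0 2.0
   vertex 5.5 5.0 2.0
  endloop
 endfacet
 facet normal 0.447 -0.894 0.000
  outer loop
   vertex 3.0 1.0 1.5
   vertex 4.0 1.5 6.0
   vertex 1.0 0.0 3.0
  endloop
 endfacet
 facet normal 0.848 -0.514 -0.131
  outer loop
   vertex 3.0 1.0 1.5
   vertex 5.5 5.0 2.0
   vertex 4.0 1.5 6.0
  endloop
 endfacet
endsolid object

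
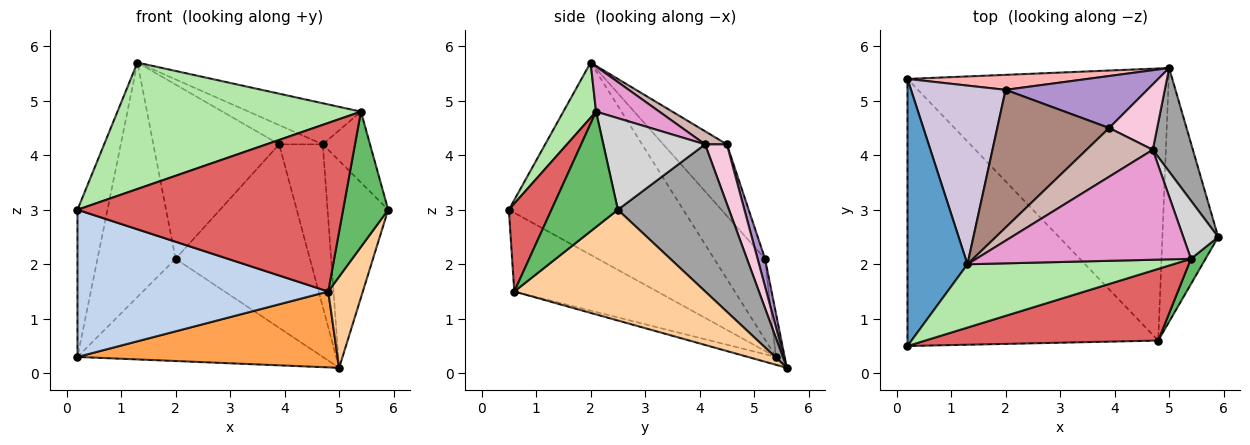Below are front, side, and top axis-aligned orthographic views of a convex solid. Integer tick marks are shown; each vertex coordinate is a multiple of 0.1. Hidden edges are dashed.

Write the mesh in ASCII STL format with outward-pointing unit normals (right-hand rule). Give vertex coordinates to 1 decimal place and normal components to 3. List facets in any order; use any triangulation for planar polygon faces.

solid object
 facet normal -0.942 0.162 0.294
  outer loop
   vertex 1.3 2.0 5.7
   vertex 0.2 5.4 0.3
   vertex 0.2 0.5 3.0
  endloop
 endfacet
 facet normal -0.265 -0.465 -0.844
  outer loop
   vertex 4.8 0.6 1.5
   vertex 0.2 0.5 3.0
   vertex 0.2 5.4 0.3
  endloop
 endfacet
 facet normal -0.029 -0.268 -0.963
  outer loop
   vertex 5.0 5.6 0.1
   vertex 4.8 0.6 1.5
   vertex 0.2 5.4 0.3
  endloop
 endfacet
 facet normal 0.882 -0.160 -0.444
  outer loop
   vertex 5.0 5.6 0.1
   vertex 5.9 2.5 3.0
   vertex 4.8 0.6 1.5
  endloop
 endfacet
 facet normal 0.823 -0.559 0.104
  outer loop
   vertex 5.4 2.1 4.8
   vertex 4.8 0.6 1.5
   vertex 5.9 2.5 3.0
  endloop
 endfacet
 facet normal 0.119 -0.888 0.445
  outer loop
   vertex 5.4 2.1 4.8
   vertex 1.3 2.0 5.7
   vertex 0.2 0.5 3.0
  endloop
 endfacet
 facet normal 0.146 -0.910 0.387
  outer loop
   vertex 5.4 2.1 4.8
   vertex 0.2 0.5 3.0
   vertex 4.8 0.6 1.5
  endloop
 endfacet
 facet normal -0.035 0.989 0.145
  outer loop
   vertex 2.0 5.2 2.1
   vertex 5.0 5.6 0.1
   vertex 0.2 5.4 0.3
  endloop
 endfacet
 facet normal 0.053 0.961 0.272
  outer loop
   vertex 2.0 5.2 2.1
   vertex 3.9 4.5 4.2
   vertex 5.0 5.6 0.1
  endloop
 endfacet
 facet normal -0.460 0.706 0.538
  outer loop
   vertex 2.0 5.2 2.1
   vertex 0.2 5.4 0.3
   vertex 1.3 2.0 5.7
  endloop
 endfacet
 facet normal -0.369 0.729 0.577
  outer loop
   vertex 2.0 5.2 2.1
   vertex 1.3 2.0 5.7
   vertex 3.9 4.5 4.2
  endloop
 endfacet
 facet normal 0.181 0.361 0.915
  outer loop
   vertex 4.7 4.1 4.2
   vertex 3.9 4.5 4.2
   vertex 1.3 2.0 5.7
  endloop
 endfacet
 facet normal 0.193 0.343 0.919
  outer loop
   vertex 4.7 4.1 4.2
   vertex 1.3 2.0 5.7
   vertex 5.4 2.1 4.8
  endloop
 endfacet
 facet normal 0.421 0.842 0.339
  outer loop
   vertex 4.7 4.1 4.2
   vertex 5.0 5.6 0.1
   vertex 3.9 4.5 4.2
  endloop
 endfacet
 facet normal 0.854 0.466 0.233
  outer loop
   vertex 4.7 4.1 4.2
   vertex 5.9 2.5 3.0
   vertex 5.0 5.6 0.1
  endloop
 endfacet
 facet normal 0.857 0.398 0.327
  outer loop
   vertex 4.7 4.1 4.2
   vertex 5.4 2.1 4.8
   vertex 5.9 2.5 3.0
  endloop
 endfacet
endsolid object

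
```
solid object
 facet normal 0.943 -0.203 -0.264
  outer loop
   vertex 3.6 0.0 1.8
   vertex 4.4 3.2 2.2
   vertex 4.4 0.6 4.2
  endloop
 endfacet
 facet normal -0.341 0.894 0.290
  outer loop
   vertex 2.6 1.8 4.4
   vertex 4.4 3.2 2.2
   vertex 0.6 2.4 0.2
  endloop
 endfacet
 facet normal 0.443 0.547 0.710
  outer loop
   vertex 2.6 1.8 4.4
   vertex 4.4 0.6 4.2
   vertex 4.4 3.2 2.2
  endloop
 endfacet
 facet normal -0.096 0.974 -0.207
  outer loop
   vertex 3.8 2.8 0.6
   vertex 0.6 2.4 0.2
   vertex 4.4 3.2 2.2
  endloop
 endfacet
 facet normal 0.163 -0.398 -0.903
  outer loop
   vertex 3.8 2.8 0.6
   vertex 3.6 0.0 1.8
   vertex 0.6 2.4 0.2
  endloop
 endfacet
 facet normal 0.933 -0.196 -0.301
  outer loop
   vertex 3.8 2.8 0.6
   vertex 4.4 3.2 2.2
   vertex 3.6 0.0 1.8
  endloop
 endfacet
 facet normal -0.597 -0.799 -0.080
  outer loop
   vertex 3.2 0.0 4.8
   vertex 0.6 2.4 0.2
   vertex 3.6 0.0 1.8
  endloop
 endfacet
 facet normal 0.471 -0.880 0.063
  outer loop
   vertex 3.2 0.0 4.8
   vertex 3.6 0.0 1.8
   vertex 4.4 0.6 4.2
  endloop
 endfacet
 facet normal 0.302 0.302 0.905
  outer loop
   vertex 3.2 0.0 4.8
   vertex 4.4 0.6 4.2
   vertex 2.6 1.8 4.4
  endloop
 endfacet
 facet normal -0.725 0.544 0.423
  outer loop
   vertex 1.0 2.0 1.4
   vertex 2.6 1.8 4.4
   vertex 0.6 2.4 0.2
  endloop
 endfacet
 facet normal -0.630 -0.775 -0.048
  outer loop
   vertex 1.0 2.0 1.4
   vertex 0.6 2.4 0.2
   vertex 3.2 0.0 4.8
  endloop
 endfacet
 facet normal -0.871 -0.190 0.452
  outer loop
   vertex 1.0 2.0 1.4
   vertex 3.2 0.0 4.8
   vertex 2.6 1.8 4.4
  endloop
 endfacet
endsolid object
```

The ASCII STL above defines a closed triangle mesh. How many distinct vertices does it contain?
8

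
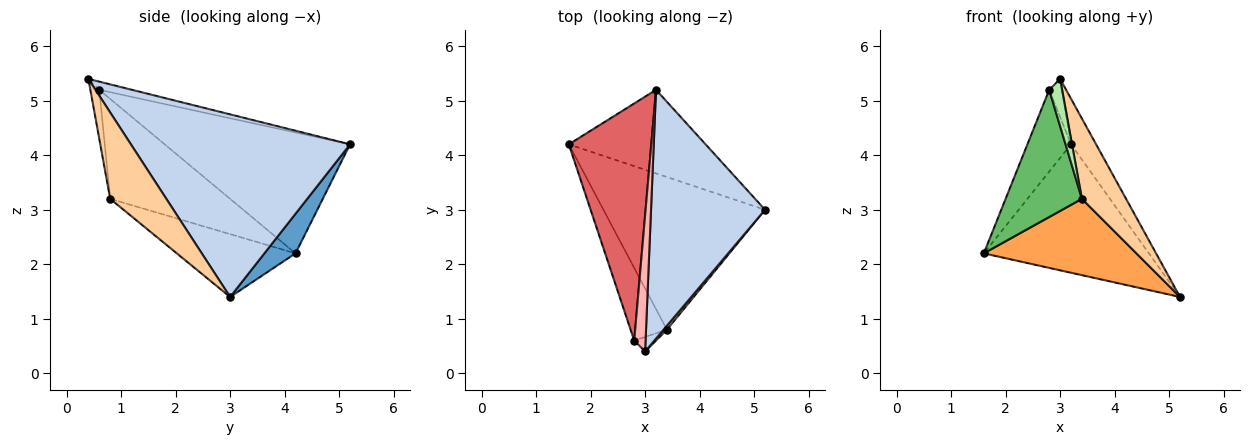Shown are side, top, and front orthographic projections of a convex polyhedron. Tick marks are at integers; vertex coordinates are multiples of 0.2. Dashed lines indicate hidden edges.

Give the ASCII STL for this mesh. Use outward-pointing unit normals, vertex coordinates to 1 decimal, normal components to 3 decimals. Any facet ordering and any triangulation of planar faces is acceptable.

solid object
 facet normal 0.156 0.828 -0.539
  outer loop
   vertex 3.2 5.2 4.2
   vertex 5.2 3.0 1.4
   vertex 1.6 4.2 2.2
  endloop
 endfacet
 facet normal 0.844 0.097 0.527
  outer loop
   vertex 3.2 5.2 4.2
   vertex 3.0 0.4 5.4
   vertex 5.2 3.0 1.4
  endloop
 endfacet
 facet normal -0.329 -0.422 -0.845
  outer loop
   vertex 3.4 0.8 3.2
   vertex 1.6 4.2 2.2
   vertex 5.2 3.0 1.4
  endloop
 endfacet
 facet normal 0.786 -0.618 0.031
  outer loop
   vertex 3.4 0.8 3.2
   vertex 5.2 3.0 1.4
   vertex 3.0 0.4 5.4
  endloop
 endfacet
 facet normal -0.807 -0.513 -0.293
  outer loop
   vertex 2.8 0.6 5.2
   vertex 1.6 4.2 2.2
   vertex 3.4 0.8 3.2
  endloop
 endfacet
 facet normal -0.552 -0.797 -0.245
  outer loop
   vertex 2.8 0.6 5.2
   vertex 3.4 0.8 3.2
   vertex 3.0 0.4 5.4
  endloop
 endfacet
 facet normal -0.811 0.191 0.553
  outer loop
   vertex 2.8 0.6 5.2
   vertex 3.2 5.2 4.2
   vertex 1.6 4.2 2.2
  endloop
 endfacet
 facet normal -0.570 0.222 0.791
  outer loop
   vertex 2.8 0.6 5.2
   vertex 3.0 0.4 5.4
   vertex 3.2 5.2 4.2
  endloop
 endfacet
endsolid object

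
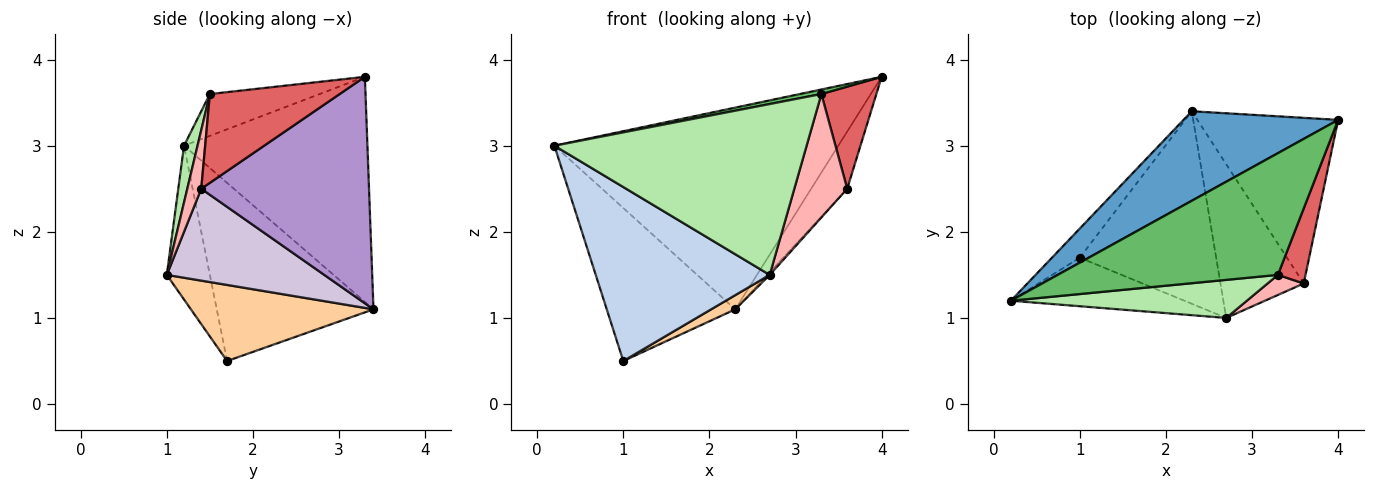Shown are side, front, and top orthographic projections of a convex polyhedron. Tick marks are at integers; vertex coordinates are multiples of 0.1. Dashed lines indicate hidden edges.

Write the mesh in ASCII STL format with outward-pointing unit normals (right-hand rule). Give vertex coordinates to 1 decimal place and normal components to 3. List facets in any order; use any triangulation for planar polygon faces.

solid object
 facet normal -0.508 0.787 0.349
  outer loop
   vertex 2.3 3.4 1.1
   vertex 0.2 1.2 3.0
   vertex 4.0 3.3 3.8
  endloop
 endfacet
 facet normal -0.232 -0.937 -0.262
  outer loop
   vertex 1.0 1.7 0.5
   vertex 2.7 1.0 1.5
   vertex 0.2 1.2 3.0
  endloop
 endfacet
 facet normal -0.768 0.629 -0.120
  outer loop
   vertex 1.0 1.7 0.5
   vertex 0.2 1.2 3.0
   vertex 2.3 3.4 1.1
  endloop
 endfacet
 facet normal 0.486 -0.064 -0.871
  outer loop
   vertex 1.0 1.7 0.5
   vertex 2.3 3.4 1.1
   vertex 2.7 1.0 1.5
  endloop
 endfacet
 facet normal -0.186 -0.037 0.982
  outer loop
   vertex 3.3 1.5 3.6
   vertex 4.0 3.3 3.8
   vertex 0.2 1.2 3.0
  endloop
 endfacet
 facet normal 0.052 -0.975 0.217
  outer loop
   vertex 3.3 1.5 3.6
   vertex 0.2 1.2 3.0
   vertex 2.7 1.0 1.5
  endloop
 endfacet
 facet normal 0.885 -0.375 0.275
  outer loop
   vertex 3.6 1.4 2.5
   vertex 4.0 3.3 3.8
   vertex 3.3 1.5 3.6
  endloop
 endfacet
 facet normal 0.252 -0.955 0.156
  outer loop
   vertex 3.6 1.4 2.5
   vertex 3.3 1.5 3.6
   vertex 2.7 1.0 1.5
  endloop
 endfacet
 facet normal 0.835 0.179 -0.519
  outer loop
   vertex 3.6 1.4 2.5
   vertex 2.3 3.4 1.1
   vertex 4.0 3.3 3.8
  endloop
 endfacet
 facet normal 0.741 0.012 -0.671
  outer loop
   vertex 3.6 1.4 2.5
   vertex 2.7 1.0 1.5
   vertex 2.3 3.4 1.1
  endloop
 endfacet
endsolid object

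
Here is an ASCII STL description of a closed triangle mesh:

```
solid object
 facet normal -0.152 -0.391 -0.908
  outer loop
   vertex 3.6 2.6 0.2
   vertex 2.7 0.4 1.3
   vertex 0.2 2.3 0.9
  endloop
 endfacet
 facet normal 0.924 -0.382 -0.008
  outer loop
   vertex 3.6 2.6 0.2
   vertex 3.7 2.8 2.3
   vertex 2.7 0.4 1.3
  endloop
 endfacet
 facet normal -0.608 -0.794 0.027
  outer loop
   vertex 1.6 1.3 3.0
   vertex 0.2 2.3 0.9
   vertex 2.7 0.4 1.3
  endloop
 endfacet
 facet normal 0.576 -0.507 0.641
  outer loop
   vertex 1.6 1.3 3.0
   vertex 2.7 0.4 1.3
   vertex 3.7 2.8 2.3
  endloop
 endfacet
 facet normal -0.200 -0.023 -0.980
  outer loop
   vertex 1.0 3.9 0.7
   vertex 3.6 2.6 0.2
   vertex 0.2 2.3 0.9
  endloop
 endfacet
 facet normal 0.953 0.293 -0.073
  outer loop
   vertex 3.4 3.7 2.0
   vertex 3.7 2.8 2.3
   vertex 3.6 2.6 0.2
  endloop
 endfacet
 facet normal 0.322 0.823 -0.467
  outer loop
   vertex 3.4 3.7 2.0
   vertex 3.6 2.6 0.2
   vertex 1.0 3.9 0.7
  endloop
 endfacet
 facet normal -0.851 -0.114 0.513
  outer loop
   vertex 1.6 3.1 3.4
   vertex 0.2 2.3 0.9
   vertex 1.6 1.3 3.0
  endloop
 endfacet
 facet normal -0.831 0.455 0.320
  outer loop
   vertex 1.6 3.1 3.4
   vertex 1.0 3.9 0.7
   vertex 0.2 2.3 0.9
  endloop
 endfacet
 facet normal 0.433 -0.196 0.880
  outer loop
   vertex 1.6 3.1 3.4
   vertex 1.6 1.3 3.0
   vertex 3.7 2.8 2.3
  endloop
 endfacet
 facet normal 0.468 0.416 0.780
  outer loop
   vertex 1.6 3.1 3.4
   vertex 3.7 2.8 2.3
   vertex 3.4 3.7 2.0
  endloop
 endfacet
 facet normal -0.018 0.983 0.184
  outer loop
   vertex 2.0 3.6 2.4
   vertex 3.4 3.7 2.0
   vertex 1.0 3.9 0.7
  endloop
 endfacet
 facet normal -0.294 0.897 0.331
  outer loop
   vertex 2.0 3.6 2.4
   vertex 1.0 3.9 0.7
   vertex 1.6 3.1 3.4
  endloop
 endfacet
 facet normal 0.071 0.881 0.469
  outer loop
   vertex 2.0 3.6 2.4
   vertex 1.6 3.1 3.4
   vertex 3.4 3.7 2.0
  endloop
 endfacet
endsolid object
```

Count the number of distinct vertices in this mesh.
9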